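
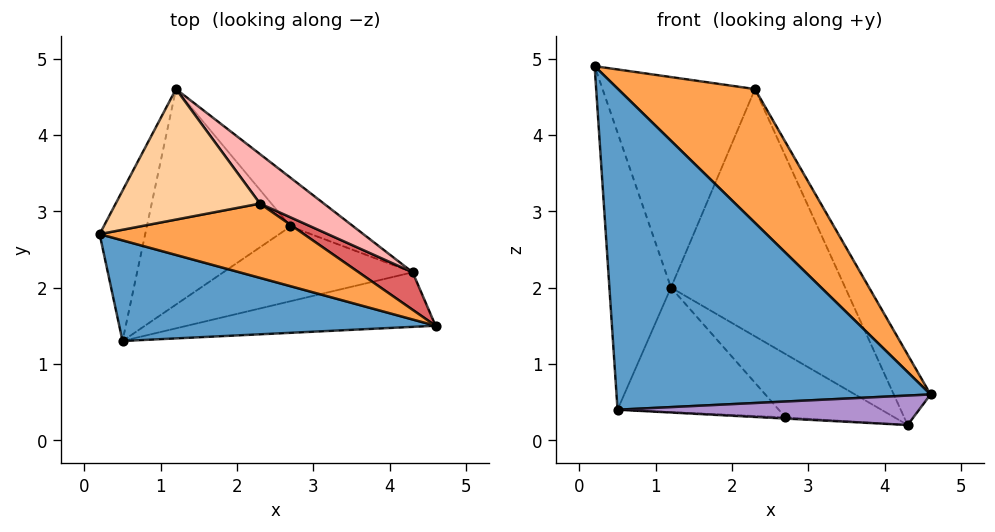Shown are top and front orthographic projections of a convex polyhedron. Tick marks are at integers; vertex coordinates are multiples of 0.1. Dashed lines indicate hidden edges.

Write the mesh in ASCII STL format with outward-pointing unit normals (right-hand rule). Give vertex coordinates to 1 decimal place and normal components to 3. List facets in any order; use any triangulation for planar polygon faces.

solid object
 facet normal 0.032 -0.954 0.299
  outer loop
   vertex 0.5 1.3 0.4
   vertex 4.6 1.5 0.6
   vertex 0.2 2.7 4.9
  endloop
 endfacet
 facet normal -0.950 0.274 -0.148
  outer loop
   vertex 0.5 1.3 0.4
   vertex 0.2 2.7 4.9
   vertex 1.2 4.6 2.0
  endloop
 endfacet
 facet normal 0.230 -0.851 0.472
  outer loop
   vertex 2.3 3.1 4.6
   vertex 0.2 2.7 4.9
   vertex 4.6 1.5 0.6
  endloop
 endfacet
 facet normal -0.086 0.847 0.525
  outer loop
   vertex 2.3 3.1 4.6
   vertex 1.2 4.6 2.0
   vertex 0.2 2.7 4.9
  endloop
 endfacet
 facet normal -0.356 0.468 -0.809
  outer loop
   vertex 2.7 2.8 0.3
   vertex 0.5 1.3 0.4
   vertex 1.2 4.6 2.0
  endloop
 endfacet
 facet normal 0.251 0.767 -0.591
  outer loop
   vertex 4.3 2.2 0.2
   vertex 2.7 2.8 0.3
   vertex 1.2 4.6 2.0
  endloop
 endfacet
 facet normal 0.820 0.505 0.269
  outer loop
   vertex 4.3 2.2 0.2
   vertex 2.3 3.1 4.6
   vertex 4.6 1.5 0.6
  endloop
 endfacet
 facet normal 0.658 0.739 0.148
  outer loop
   vertex 4.3 2.2 0.2
   vertex 1.2 4.6 2.0
   vertex 2.3 3.1 4.6
  endloop
 endfacet
 facet normal 0.066 -0.474 -0.878
  outer loop
   vertex 4.3 2.2 0.2
   vertex 4.6 1.5 0.6
   vertex 0.5 1.3 0.4
  endloop
 endfacet
 facet normal -0.056 0.016 -0.998
  outer loop
   vertex 4.3 2.2 0.2
   vertex 0.5 1.3 0.4
   vertex 2.7 2.8 0.3
  endloop
 endfacet
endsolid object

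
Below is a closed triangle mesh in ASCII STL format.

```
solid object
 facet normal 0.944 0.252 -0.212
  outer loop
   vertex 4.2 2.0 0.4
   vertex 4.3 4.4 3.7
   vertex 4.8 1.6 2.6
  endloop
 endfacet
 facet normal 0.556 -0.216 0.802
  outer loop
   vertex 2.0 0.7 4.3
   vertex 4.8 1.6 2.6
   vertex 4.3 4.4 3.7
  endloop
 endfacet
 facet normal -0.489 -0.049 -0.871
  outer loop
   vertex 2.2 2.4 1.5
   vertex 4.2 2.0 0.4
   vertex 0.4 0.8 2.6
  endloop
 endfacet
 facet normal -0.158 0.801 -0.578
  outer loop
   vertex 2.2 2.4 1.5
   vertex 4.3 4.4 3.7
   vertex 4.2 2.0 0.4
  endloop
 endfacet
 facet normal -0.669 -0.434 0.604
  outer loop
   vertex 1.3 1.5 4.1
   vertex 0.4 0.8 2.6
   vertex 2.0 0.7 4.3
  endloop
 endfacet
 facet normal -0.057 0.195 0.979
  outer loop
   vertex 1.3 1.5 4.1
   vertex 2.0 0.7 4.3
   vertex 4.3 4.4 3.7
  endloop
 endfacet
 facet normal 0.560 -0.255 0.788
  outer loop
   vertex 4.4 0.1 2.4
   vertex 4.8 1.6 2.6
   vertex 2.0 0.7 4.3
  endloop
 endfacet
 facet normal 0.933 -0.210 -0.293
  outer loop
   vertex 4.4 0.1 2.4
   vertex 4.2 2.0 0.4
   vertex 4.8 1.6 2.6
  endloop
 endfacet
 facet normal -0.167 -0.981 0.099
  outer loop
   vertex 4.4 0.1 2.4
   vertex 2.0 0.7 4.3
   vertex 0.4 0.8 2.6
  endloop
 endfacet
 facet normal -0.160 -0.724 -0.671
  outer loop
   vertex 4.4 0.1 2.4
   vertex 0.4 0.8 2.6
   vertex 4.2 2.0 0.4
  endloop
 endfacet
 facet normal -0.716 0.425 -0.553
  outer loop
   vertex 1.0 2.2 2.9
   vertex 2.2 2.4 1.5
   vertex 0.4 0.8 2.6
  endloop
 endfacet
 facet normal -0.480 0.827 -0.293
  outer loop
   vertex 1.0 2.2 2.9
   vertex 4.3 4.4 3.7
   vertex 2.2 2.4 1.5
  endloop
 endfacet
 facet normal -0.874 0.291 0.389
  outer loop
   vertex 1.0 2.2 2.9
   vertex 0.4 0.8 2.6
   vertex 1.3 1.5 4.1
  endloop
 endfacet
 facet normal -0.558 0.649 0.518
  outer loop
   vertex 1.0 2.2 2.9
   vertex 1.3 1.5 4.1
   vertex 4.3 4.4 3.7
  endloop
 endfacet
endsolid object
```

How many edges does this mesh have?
21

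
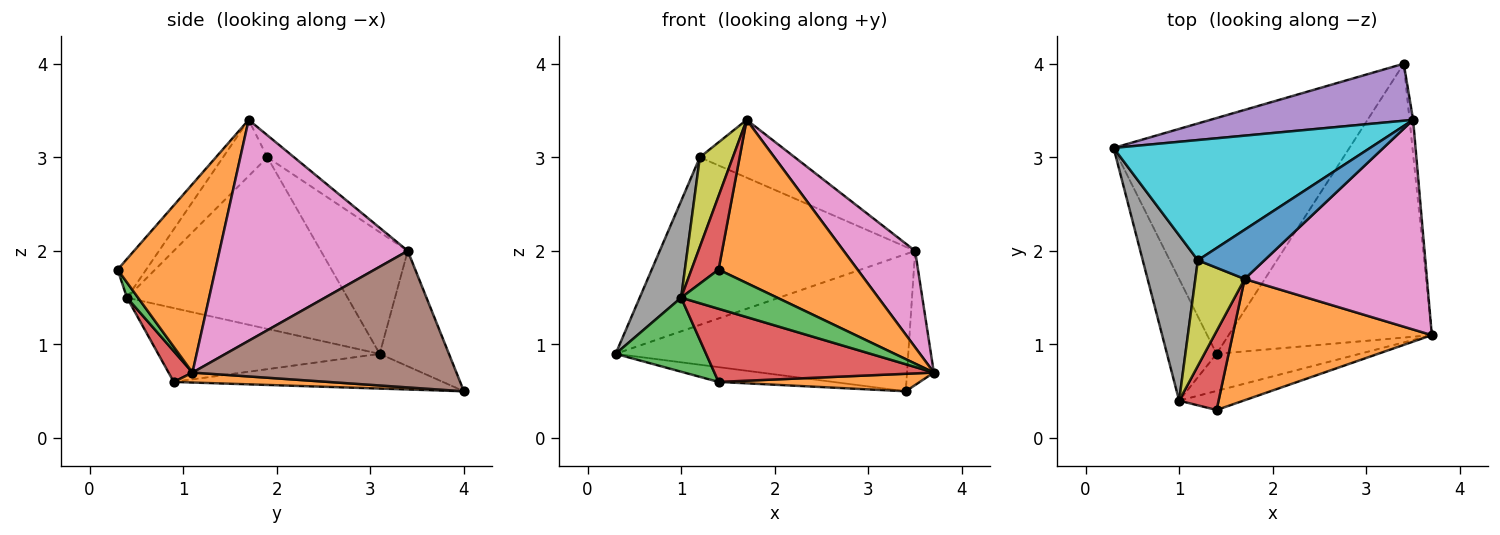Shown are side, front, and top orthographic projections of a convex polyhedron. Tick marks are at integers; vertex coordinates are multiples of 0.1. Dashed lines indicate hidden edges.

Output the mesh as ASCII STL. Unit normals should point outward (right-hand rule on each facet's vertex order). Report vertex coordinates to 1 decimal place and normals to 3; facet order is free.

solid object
 facet normal -0.145 0.062 -0.987
  outer loop
   vertex 1.4 0.9 0.6
   vertex 0.3 3.1 0.9
   vertex 3.4 4.0 0.5
  endloop
 endfacet
 facet normal 0.049 -0.064 -0.997
  outer loop
   vertex 1.4 0.9 0.6
   vertex 3.4 4.0 0.5
   vertex 3.7 1.1 0.7
  endloop
 endfacet
 facet normal -0.786 -0.321 -0.528
  outer loop
   vertex 1.4 0.9 0.6
   vertex 1.0 0.4 1.5
   vertex 0.3 3.1 0.9
  endloop
 endfacet
 facet normal 0.097 -0.888 -0.450
  outer loop
   vertex 1.4 0.9 0.6
   vertex 3.7 1.1 0.7
   vertex 1.0 0.4 1.5
  endloop
 endfacet
 facet normal -0.213 0.902 0.375
  outer loop
   vertex 3.5 3.4 2.0
   vertex 3.4 4.0 0.5
   vertex 0.3 3.1 0.9
  endloop
 endfacet
 facet normal 0.995 0.101 -0.026
  outer loop
   vertex 3.5 3.4 2.0
   vertex 3.7 1.1 0.7
   vertex 3.4 4.0 0.5
  endloop
 endfacet
 facet normal 0.740 -0.281 0.611
  outer loop
   vertex 3.5 3.4 2.0
   vertex 1.7 1.7 3.4
   vertex 3.7 1.1 0.7
  endloop
 endfacet
 facet normal -0.937 -0.176 0.301
  outer loop
   vertex 1.2 1.9 3.0
   vertex 0.3 3.1 0.9
   vertex 1.0 0.4 1.5
  endloop
 endfacet
 facet normal -0.656 -0.488 0.576
  outer loop
   vertex 1.2 1.9 3.0
   vertex 1.0 0.4 1.5
   vertex 1.7 1.7 3.4
  endloop
 endfacet
 facet normal -0.267 0.783 0.562
  outer loop
   vertex 1.2 1.9 3.0
   vertex 3.5 3.4 2.0
   vertex 0.3 3.1 0.9
  endloop
 endfacet
 facet normal -0.210 0.744 0.634
  outer loop
   vertex 1.2 1.9 3.0
   vertex 1.7 1.7 3.4
   vertex 3.5 3.4 2.0
  endloop
 endfacet
 facet normal 0.492 -0.699 0.519
  outer loop
   vertex 1.4 0.3 1.8
   vertex 3.7 1.1 0.7
   vertex 1.7 1.7 3.4
  endloop
 endfacet
 facet normal 0.103 -0.894 -0.435
  outer loop
   vertex 1.4 0.3 1.8
   vertex 1.0 0.4 1.5
   vertex 3.7 1.1 0.7
  endloop
 endfacet
 facet normal -0.584 -0.554 0.594
  outer loop
   vertex 1.4 0.3 1.8
   vertex 1.7 1.7 3.4
   vertex 1.0 0.4 1.5
  endloop
 endfacet
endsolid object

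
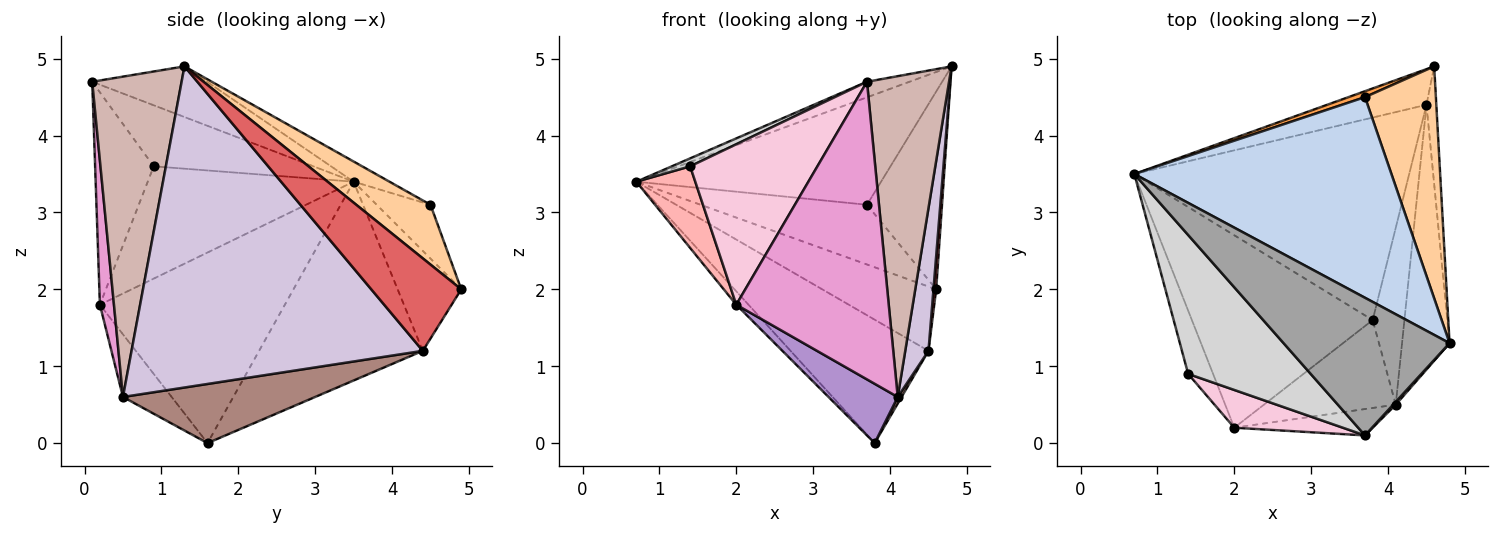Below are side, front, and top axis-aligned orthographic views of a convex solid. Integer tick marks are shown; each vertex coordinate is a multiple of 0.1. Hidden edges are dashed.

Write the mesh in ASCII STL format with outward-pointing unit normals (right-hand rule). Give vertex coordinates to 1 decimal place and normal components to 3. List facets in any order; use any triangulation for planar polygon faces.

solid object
 facet normal -0.725 0.048 -0.687
  outer loop
   vertex 2.0 0.2 1.8
   vertex 0.7 3.5 3.4
   vertex 3.8 1.6 0.0
  endloop
 endfacet
 facet normal -0.069 0.471 0.879
  outer loop
   vertex 3.7 4.5 3.1
   vertex 0.7 3.5 3.4
   vertex 4.8 1.3 4.9
  endloop
 endfacet
 facet normal -0.306 0.947 0.094
  outer loop
   vertex 3.7 4.5 3.1
   vertex 4.6 4.9 2.0
   vertex 0.7 3.5 3.4
  endloop
 endfacet
 facet normal 0.540 0.546 0.640
  outer loop
   vertex 3.7 4.5 3.1
   vertex 4.8 1.3 4.9
   vertex 4.6 4.9 2.0
  endloop
 endfacet
 facet normal -0.439 0.786 -0.436
  outer loop
   vertex 4.5 4.4 1.2
   vertex 0.7 3.5 3.4
   vertex 4.6 4.9 2.0
  endloop
 endfacet
 facet normal -0.525 0.443 -0.727
  outer loop
   vertex 4.5 4.4 1.2
   vertex 3.8 1.6 0.0
   vertex 0.7 3.5 3.4
  endloop
 endfacet
 facet normal 0.994 -0.030 -0.106
  outer loop
   vertex 4.5 4.4 1.2
   vertex 4.6 4.9 2.0
   vertex 4.8 1.3 4.9
  endloop
 endfacet
 facet normal -0.940 -0.269 -0.209
  outer loop
   vertex 1.4 0.9 3.6
   vertex 0.7 3.5 3.4
   vertex 2.0 0.2 1.8
  endloop
 endfacet
 facet normal -0.366 -0.521 -0.771
  outer loop
   vertex 4.1 0.5 0.6
   vertex 2.0 0.2 1.8
   vertex 3.8 1.6 0.0
  endloop
 endfacet
 facet normal 0.986 -0.079 -0.146
  outer loop
   vertex 4.1 0.5 0.6
   vertex 4.5 4.4 1.2
   vertex 4.8 1.3 4.9
  endloop
 endfacet
 facet normal 0.881 -0.018 -0.473
  outer loop
   vertex 4.1 0.5 0.6
   vertex 3.8 1.6 0.0
   vertex 4.5 4.4 1.2
  endloop
 endfacet
 facet normal 0.737 -0.676 0.006
  outer loop
   vertex 3.7 0.1 4.7
   vertex 4.1 0.5 0.6
   vertex 4.8 1.3 4.9
  endloop
 endfacet
 facet normal 0.092 -0.992 -0.088
  outer loop
   vertex 3.7 0.1 4.7
   vertex 2.0 0.2 1.8
   vertex 4.1 0.5 0.6
  endloop
 endfacet
 facet normal -0.409 -0.888 0.209
  outer loop
   vertex 3.7 0.1 4.7
   vertex 1.4 0.9 3.6
   vertex 2.0 0.2 1.8
  endloop
 endfacet
 facet normal -0.290 0.108 0.951
  outer loop
   vertex 3.7 0.1 4.7
   vertex 4.8 1.3 4.9
   vertex 0.7 3.5 3.4
  endloop
 endfacet
 facet normal -0.445 -0.051 0.894
  outer loop
   vertex 3.7 0.1 4.7
   vertex 0.7 3.5 3.4
   vertex 1.4 0.9 3.6
  endloop
 endfacet
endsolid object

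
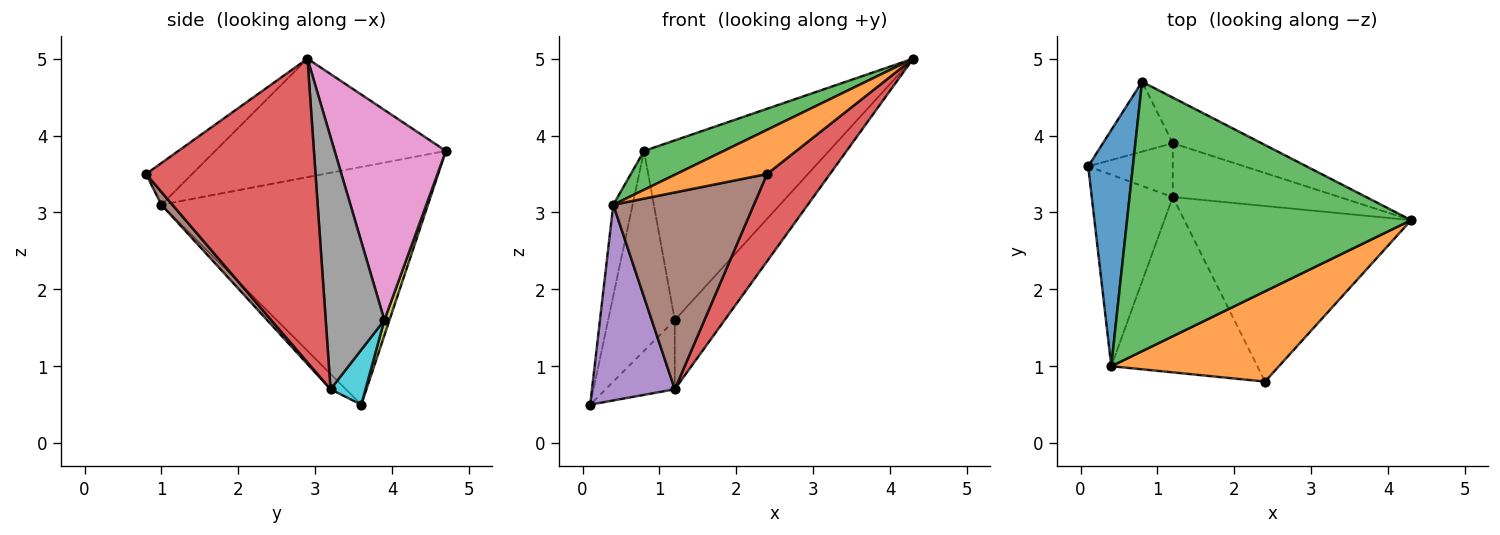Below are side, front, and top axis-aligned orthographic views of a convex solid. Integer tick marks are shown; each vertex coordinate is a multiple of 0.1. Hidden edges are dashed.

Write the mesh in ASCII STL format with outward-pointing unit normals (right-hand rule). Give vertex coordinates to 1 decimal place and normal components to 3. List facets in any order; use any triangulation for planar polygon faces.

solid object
 facet normal -0.980 0.071 0.184
  outer loop
   vertex 0.4 1.0 3.1
   vertex 0.8 4.7 3.8
   vertex 0.1 3.6 0.5
  endloop
 endfacet
 facet normal -0.218 -0.429 0.877
  outer loop
   vertex 0.4 1.0 3.1
   vertex 2.4 0.8 3.5
   vertex 4.3 2.9 5.0
  endloop
 endfacet
 facet normal -0.381 -0.132 0.915
  outer loop
   vertex 0.4 1.0 3.1
   vertex 4.3 2.9 5.0
   vertex 0.8 4.7 3.8
  endloop
 endfacet
 facet normal 0.768 -0.285 -0.574
  outer loop
   vertex 1.2 3.2 0.7
   vertex 4.3 2.9 5.0
   vertex 2.4 0.8 3.5
  endloop
 endfacet
 facet normal -0.132 -0.709 -0.693
  outer loop
   vertex 1.2 3.2 0.7
   vertex 0.4 1.0 3.1
   vertex 0.1 3.6 0.5
  endloop
 endfacet
 facet normal 0.058 -0.745 -0.664
  outer loop
   vertex 1.2 3.2 0.7
   vertex 2.4 0.8 3.5
   vertex 0.4 1.0 3.1
  endloop
 endfacet
 facet normal 0.504 0.837 -0.213
  outer loop
   vertex 1.2 3.9 1.6
   vertex 0.8 4.7 3.8
   vertex 4.3 2.9 5.0
  endloop
 endfacet
 facet normal 0.680 0.579 -0.450
  outer loop
   vertex 1.2 3.9 1.6
   vertex 4.3 2.9 5.0
   vertex 1.2 3.2 0.7
  endloop
 endfacet
 facet normal 0.072 0.941 -0.329
  outer loop
   vertex 1.2 3.9 1.6
   vertex 0.1 3.6 0.5
   vertex 0.8 4.7 3.8
  endloop
 endfacet
 facet normal 0.370 0.733 -0.570
  outer loop
   vertex 1.2 3.9 1.6
   vertex 1.2 3.2 0.7
   vertex 0.1 3.6 0.5
  endloop
 endfacet
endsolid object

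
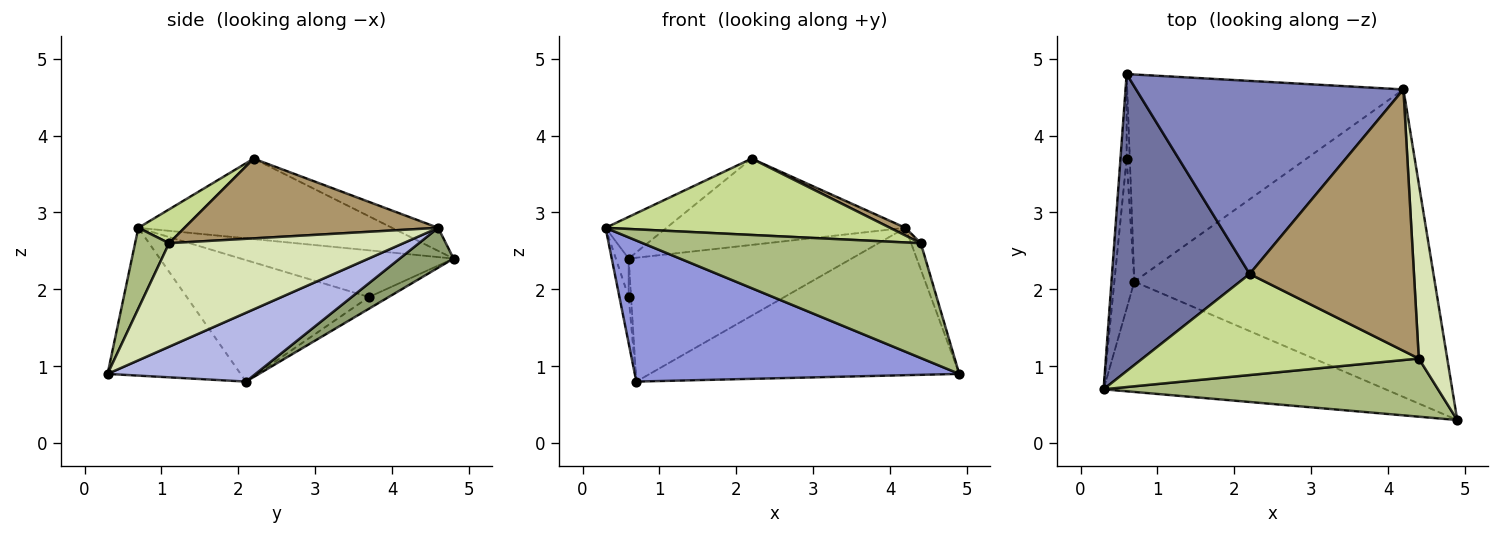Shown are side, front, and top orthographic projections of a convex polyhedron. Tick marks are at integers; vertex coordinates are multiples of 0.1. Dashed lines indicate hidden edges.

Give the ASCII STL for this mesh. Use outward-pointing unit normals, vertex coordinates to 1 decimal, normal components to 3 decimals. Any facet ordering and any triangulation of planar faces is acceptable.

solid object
 facet normal -0.501 0.120 0.857
  outer loop
   vertex 2.2 2.2 3.7
   vertex 0.6 4.8 2.4
   vertex 0.3 0.7 2.8
  endloop
 endfacet
 facet normal -0.079 0.407 0.910
  outer loop
   vertex 4.2 4.6 2.8
   vertex 0.6 4.8 2.4
   vertex 2.2 2.2 3.7
  endloop
 endfacet
 facet normal -0.307 -0.750 -0.586
  outer loop
   vertex 0.7 2.1 0.8
   vertex 4.9 0.3 0.9
   vertex 0.3 0.7 2.8
  endloop
 endfacet
 facet normal 0.202 0.423 -0.883
  outer loop
   vertex 0.7 2.1 0.8
   vertex 4.2 4.6 2.8
   vertex 4.9 0.3 0.9
  endloop
 endfacet
 facet normal 0.123 0.509 -0.852
  outer loop
   vertex 0.7 2.1 0.8
   vertex 0.6 4.8 2.4
   vertex 4.2 4.6 2.8
  endloop
 endfacet
 facet normal 0.108 -0.887 0.449
  outer loop
   vertex 4.4 1.1 2.6
   vertex 0.3 0.7 2.8
   vertex 4.9 0.3 0.9
  endloop
 endfacet
 facet normal 0.097 -0.600 0.794
  outer loop
   vertex 4.4 1.1 2.6
   vertex 2.2 2.2 3.7
   vertex 0.3 0.7 2.8
  endloop
 endfacet
 facet normal 0.964 0.040 0.265
  outer loop
   vertex 4.4 1.1 2.6
   vertex 4.9 0.3 0.9
   vertex 4.2 4.6 2.8
  endloop
 endfacet
 facet normal 0.436 -0.026 0.899
  outer loop
   vertex 4.4 1.1 2.6
   vertex 4.2 4.6 2.8
   vertex 2.2 2.2 3.7
  endloop
 endfacet
 facet normal -0.990 0.060 -0.131
  outer loop
   vertex 0.6 3.7 1.9
   vertex 0.3 0.7 2.8
   vertex 0.6 4.8 2.4
  endloop
 endfacet
 facet normal -0.986 0.050 -0.162
  outer loop
   vertex 0.6 3.7 1.9
   vertex 0.7 2.1 0.8
   vertex 0.3 0.7 2.8
  endloop
 endfacet
 facet normal -0.959 0.117 -0.257
  outer loop
   vertex 0.6 3.7 1.9
   vertex 0.6 4.8 2.4
   vertex 0.7 2.1 0.8
  endloop
 endfacet
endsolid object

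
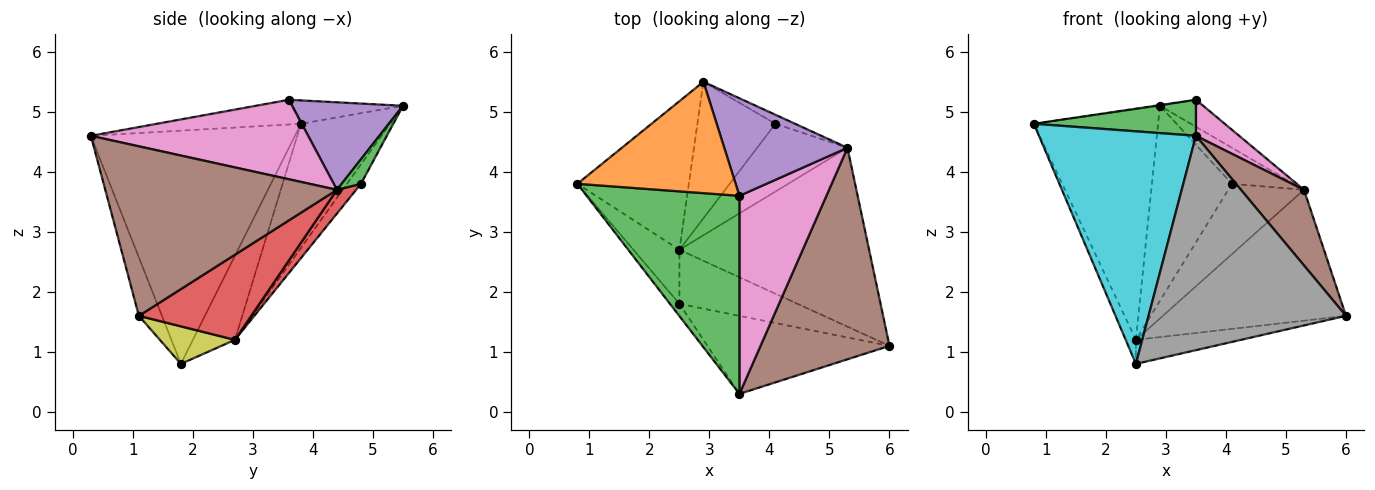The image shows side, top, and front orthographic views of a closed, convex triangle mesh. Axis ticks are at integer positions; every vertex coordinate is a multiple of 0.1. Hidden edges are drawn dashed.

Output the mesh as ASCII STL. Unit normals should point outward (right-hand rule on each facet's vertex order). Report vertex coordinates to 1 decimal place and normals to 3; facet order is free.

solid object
 facet normal -0.516 0.720 -0.464
  outer loop
   vertex 2.5 2.7 1.2
   vertex 0.8 3.8 4.8
   vertex 2.9 5.5 5.1
  endloop
 endfacet
 facet normal -0.146 0.006 0.989
  outer loop
   vertex 3.5 3.6 5.2
   vertex 2.9 5.5 5.1
   vertex 0.8 3.8 4.8
  endloop
 endfacet
 facet normal -0.157 -0.177 0.972
  outer loop
   vertex 3.5 3.6 5.2
   vertex 0.8 3.8 4.8
   vertex 3.5 0.3 4.6
  endloop
 endfacet
 facet normal 0.341 0.555 -0.759
  outer loop
   vertex 5.3 4.4 3.7
   vertex 6.0 1.1 1.6
   vertex 2.5 2.7 1.2
  endloop
 endfacet
 facet normal 0.565 0.220 0.795
  outer loop
   vertex 5.3 4.4 3.7
   vertex 2.9 5.5 5.1
   vertex 3.5 3.6 5.2
  endloop
 endfacet
 facet normal 0.778 -0.212 0.592
  outer loop
   vertex 5.3 4.4 3.7
   vertex 3.5 0.3 4.6
   vertex 6.0 1.1 1.6
  endloop
 endfacet
 facet normal 0.669 -0.133 0.732
  outer loop
   vertex 5.3 4.4 3.7
   vertex 3.5 3.6 5.2
   vertex 3.5 0.3 4.6
  endloop
 endfacet
 facet normal -0.109 -0.934 -0.340
  outer loop
   vertex 2.5 1.8 0.8
   vertex 6.0 1.1 1.6
   vertex 3.5 0.3 4.6
  endloop
 endfacet
 facet normal 0.279 0.390 -0.878
  outer loop
   vertex 2.5 1.8 0.8
   vertex 2.5 2.7 1.2
   vertex 6.0 1.1 1.6
  endloop
 endfacet
 facet normal -0.792 -0.609 -0.032
  outer loop
   vertex 2.5 1.8 0.8
   vertex 3.5 0.3 4.6
   vertex 0.8 3.8 4.8
  endloop
 endfacet
 facet normal -0.858 0.208 -0.469
  outer loop
   vertex 2.5 1.8 0.8
   vertex 0.8 3.8 4.8
   vertex 2.5 2.7 1.2
  endloop
 endfacet
 facet normal -0.142 0.811 -0.568
  outer loop
   vertex 4.1 4.8 3.8
   vertex 2.5 2.7 1.2
   vertex 2.9 5.5 5.1
  endloop
 endfacet
 facet normal 0.290 0.928 -0.232
  outer loop
   vertex 4.1 4.8 3.8
   vertex 2.9 5.5 5.1
   vertex 5.3 4.4 3.7
  endloop
 endfacet
 facet normal 0.179 0.708 -0.683
  outer loop
   vertex 4.1 4.8 3.8
   vertex 5.3 4.4 3.7
   vertex 2.5 2.7 1.2
  endloop
 endfacet
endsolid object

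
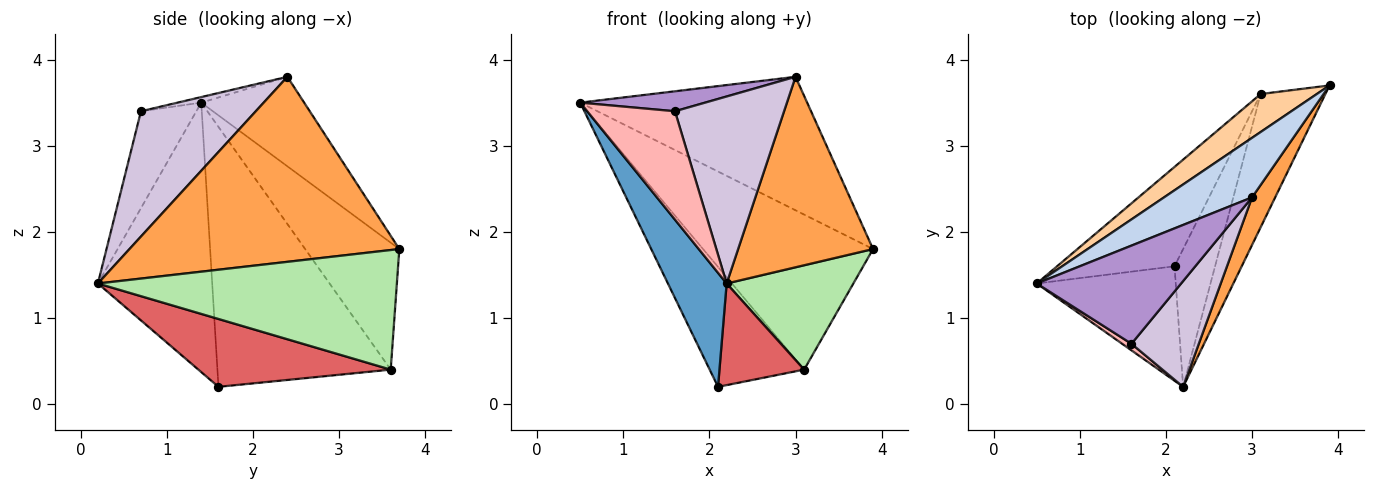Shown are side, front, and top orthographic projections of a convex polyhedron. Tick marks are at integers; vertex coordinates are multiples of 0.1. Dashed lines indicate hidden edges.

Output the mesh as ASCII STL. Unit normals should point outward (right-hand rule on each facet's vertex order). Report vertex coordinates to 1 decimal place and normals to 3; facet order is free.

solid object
 facet normal -0.808 -0.415 -0.417
  outer loop
   vertex 2.1 1.6 0.2
   vertex 2.2 0.2 1.4
   vertex 0.5 1.4 3.5
  endloop
 endfacet
 facet normal -0.383 0.844 0.376
  outer loop
   vertex 3.0 2.4 3.8
   vertex 3.9 3.7 1.8
   vertex 0.5 1.4 3.5
  endloop
 endfacet
 facet normal 0.889 -0.444 0.111
  outer loop
   vertex 3.0 2.4 3.8
   vertex 2.2 0.2 1.4
   vertex 3.9 3.7 1.8
  endloop
 endfacet
 facet normal -0.474 0.855 0.210
  outer loop
   vertex 3.1 3.6 0.4
   vertex 0.5 1.4 3.5
   vertex 3.9 3.7 1.8
  endloop
 endfacet
 facet normal -0.816 0.445 -0.369
  outer loop
   vertex 3.1 3.6 0.4
   vertex 2.1 1.6 0.2
   vertex 0.5 1.4 3.5
  endloop
 endfacet
 facet normal 0.824 -0.349 -0.446
  outer loop
   vertex 3.1 3.6 0.4
   vertex 3.9 3.7 1.8
   vertex 2.2 0.2 1.4
  endloop
 endfacet
 facet normal 0.803 -0.354 -0.479
  outer loop
   vertex 3.1 3.6 0.4
   vertex 2.2 0.2 1.4
   vertex 2.1 1.6 0.2
  endloop
 endfacet
 facet normal -0.533 -0.845 0.051
  outer loop
   vertex 1.6 0.7 3.4
   vertex 0.5 1.4 3.5
   vertex 2.2 0.2 1.4
  endloop
 endfacet
 facet normal -0.038 -0.199 0.979
  outer loop
   vertex 1.6 0.7 3.4
   vertex 3.0 2.4 3.8
   vertex 0.5 1.4 3.5
  endloop
 endfacet
 facet normal 0.676 -0.642 0.363
  outer loop
   vertex 1.6 0.7 3.4
   vertex 2.2 0.2 1.4
   vertex 3.0 2.4 3.8
  endloop
 endfacet
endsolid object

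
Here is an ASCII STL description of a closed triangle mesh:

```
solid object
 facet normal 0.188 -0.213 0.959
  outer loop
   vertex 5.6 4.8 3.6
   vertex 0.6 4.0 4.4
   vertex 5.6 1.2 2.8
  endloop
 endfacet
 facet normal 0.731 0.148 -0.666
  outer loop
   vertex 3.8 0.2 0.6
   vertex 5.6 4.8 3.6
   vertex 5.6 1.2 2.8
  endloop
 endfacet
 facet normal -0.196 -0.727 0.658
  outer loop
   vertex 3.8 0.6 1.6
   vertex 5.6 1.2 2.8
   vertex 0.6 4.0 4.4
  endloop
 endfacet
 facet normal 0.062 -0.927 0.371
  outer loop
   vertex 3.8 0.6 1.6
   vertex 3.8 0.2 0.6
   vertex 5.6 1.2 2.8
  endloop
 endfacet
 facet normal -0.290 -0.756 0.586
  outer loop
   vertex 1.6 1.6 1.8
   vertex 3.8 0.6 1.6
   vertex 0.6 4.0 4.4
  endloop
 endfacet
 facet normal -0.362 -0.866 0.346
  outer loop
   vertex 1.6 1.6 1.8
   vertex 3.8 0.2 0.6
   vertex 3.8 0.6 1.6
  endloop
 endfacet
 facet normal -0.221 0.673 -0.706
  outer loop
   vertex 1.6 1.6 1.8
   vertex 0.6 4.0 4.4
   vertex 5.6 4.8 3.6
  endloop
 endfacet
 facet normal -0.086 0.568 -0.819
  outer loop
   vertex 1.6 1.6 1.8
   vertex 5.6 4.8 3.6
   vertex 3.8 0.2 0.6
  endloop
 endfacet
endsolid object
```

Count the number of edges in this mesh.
12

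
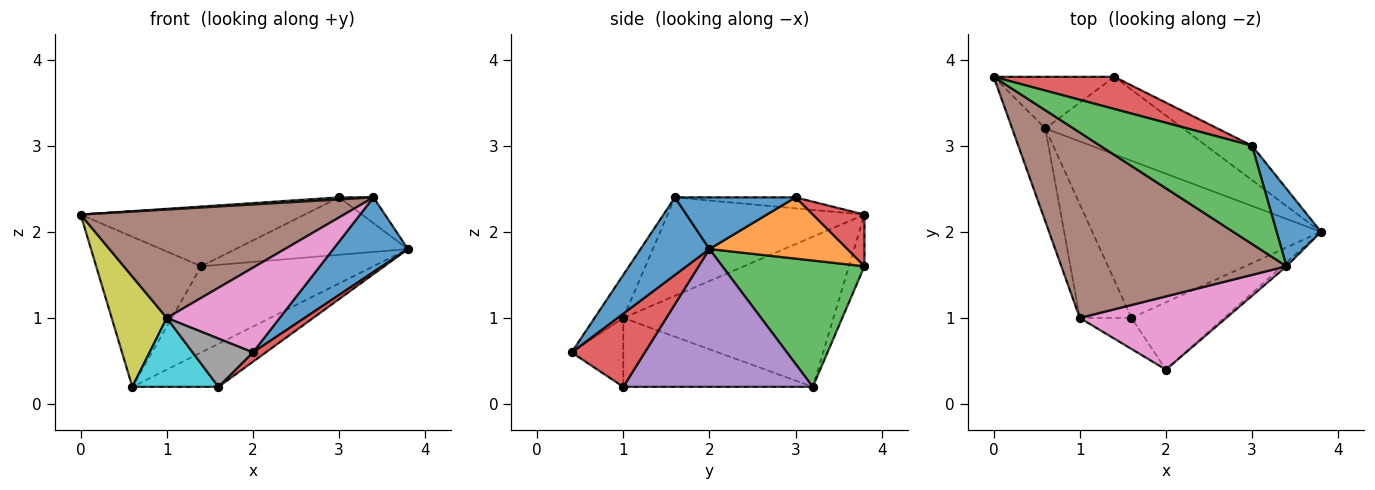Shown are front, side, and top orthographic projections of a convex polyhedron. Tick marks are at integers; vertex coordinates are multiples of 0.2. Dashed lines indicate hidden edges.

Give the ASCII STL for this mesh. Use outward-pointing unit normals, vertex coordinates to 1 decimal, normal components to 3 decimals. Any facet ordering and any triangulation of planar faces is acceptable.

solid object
 facet normal 0.678 -0.734 -0.038
  outer loop
   vertex 3.4 1.6 2.4
   vertex 2.0 0.4 0.6
   vertex 3.8 2.0 1.8
  endloop
 endfacet
 facet normal -0.138 0.936 -0.322
  outer loop
   vertex 1.4 3.8 1.6
   vertex 0.6 3.2 0.2
   vertex 0.0 3.8 2.2
  endloop
 endfacet
 facet normal 0.523 0.634 -0.570
  outer loop
   vertex 1.4 3.8 1.6
   vertex 3.8 2.0 1.8
   vertex 0.6 3.2 0.2
  endloop
 endfacet
 facet normal 0.617 -0.109 -0.780
  outer loop
   vertex 1.6 1.0 0.2
   vertex 3.8 2.0 1.8
   vertex 2.0 0.4 0.6
  endloop
 endfacet
 facet normal 0.503 0.228 -0.834
  outer loop
   vertex 1.6 1.0 0.2
   vertex 0.6 3.2 0.2
   vertex 3.8 2.0 1.8
  endloop
 endfacet
 facet normal -0.353 -0.472 0.808
  outer loop
   vertex 1.0 1.0 1.0
   vertex 3.4 1.6 2.4
   vertex 0.0 3.8 2.2
  endloop
 endfacet
 facet normal -0.189 -0.743 0.642
  outer loop
   vertex 1.0 1.0 1.0
   vertex 2.0 0.4 0.6
   vertex 3.4 1.6 2.4
  endloop
 endfacet
 facet normal -0.585 -0.682 -0.439
  outer loop
   vertex 1.0 1.0 1.0
   vertex 1.6 1.0 0.2
   vertex 2.0 0.4 0.6
  endloop
 endfacet
 facet normal -0.946 -0.248 -0.209
  outer loop
   vertex 1.0 1.0 1.0
   vertex 0.0 3.8 2.2
   vertex 0.6 3.2 0.2
  endloop
 endfacet
 facet normal -0.752 -0.342 -0.564
  outer loop
   vertex 1.0 1.0 1.0
   vertex 0.6 3.2 0.2
   vertex 1.6 1.0 0.2
  endloop
 endfacet
 facet normal 0.742 0.212 0.636
  outer loop
   vertex 3.0 3.0 2.4
   vertex 3.4 1.6 2.4
   vertex 3.8 2.0 1.8
  endloop
 endfacet
 facet normal 0.566 0.707 -0.424
  outer loop
   vertex 3.0 3.0 2.4
   vertex 3.8 2.0 1.8
   vertex 1.4 3.8 1.6
  endloop
 endfacet
 facet normal -0.072 -0.021 0.997
  outer loop
   vertex 3.0 3.0 2.4
   vertex 0.0 3.8 2.2
   vertex 3.4 1.6 2.4
  endloop
 endfacet
 facet normal 0.199 0.863 0.465
  outer loop
   vertex 3.0 3.0 2.4
   vertex 1.4 3.8 1.6
   vertex 0.0 3.8 2.2
  endloop
 endfacet
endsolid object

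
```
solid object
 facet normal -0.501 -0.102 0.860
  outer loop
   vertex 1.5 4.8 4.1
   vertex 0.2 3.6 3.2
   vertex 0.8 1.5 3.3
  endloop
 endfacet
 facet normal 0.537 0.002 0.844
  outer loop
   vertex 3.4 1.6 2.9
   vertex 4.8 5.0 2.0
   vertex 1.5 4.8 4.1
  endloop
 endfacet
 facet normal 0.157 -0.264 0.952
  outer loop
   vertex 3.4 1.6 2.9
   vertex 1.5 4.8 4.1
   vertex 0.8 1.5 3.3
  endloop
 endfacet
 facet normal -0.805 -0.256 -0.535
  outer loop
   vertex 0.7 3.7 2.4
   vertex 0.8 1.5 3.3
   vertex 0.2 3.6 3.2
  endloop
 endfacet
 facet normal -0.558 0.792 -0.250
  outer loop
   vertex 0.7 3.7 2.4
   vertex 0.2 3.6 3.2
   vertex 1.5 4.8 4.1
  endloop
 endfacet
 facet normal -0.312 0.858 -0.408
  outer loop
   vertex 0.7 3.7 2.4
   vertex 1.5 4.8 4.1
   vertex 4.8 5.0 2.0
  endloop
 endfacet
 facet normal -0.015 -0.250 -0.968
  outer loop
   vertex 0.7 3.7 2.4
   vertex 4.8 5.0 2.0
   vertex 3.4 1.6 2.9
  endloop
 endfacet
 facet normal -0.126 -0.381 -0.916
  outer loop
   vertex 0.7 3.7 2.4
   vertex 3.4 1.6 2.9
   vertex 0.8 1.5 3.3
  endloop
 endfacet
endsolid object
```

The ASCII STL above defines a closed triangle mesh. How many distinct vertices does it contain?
6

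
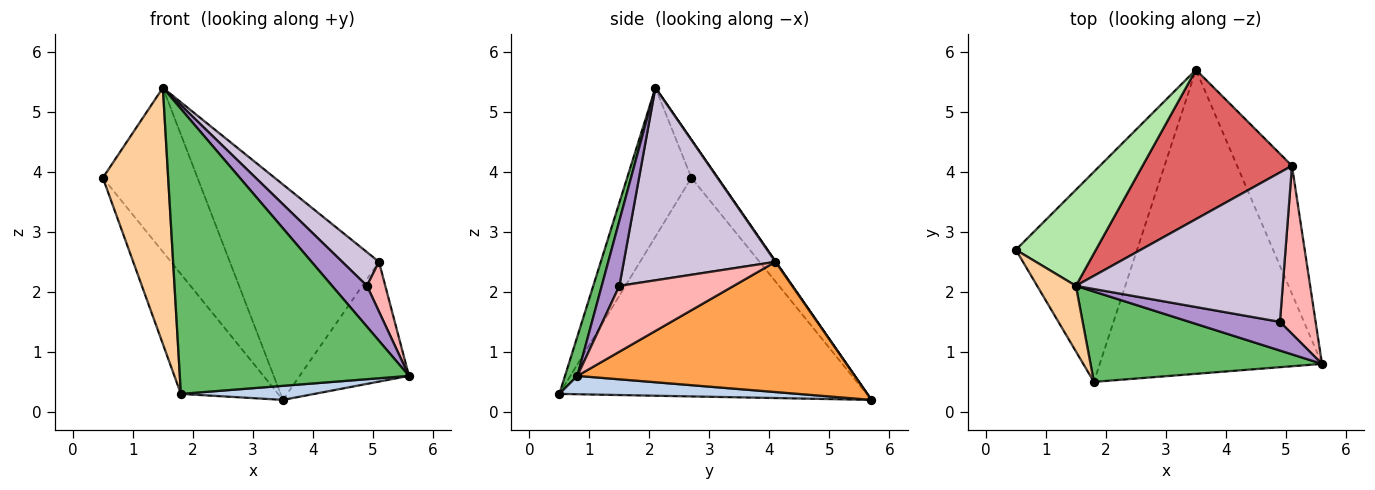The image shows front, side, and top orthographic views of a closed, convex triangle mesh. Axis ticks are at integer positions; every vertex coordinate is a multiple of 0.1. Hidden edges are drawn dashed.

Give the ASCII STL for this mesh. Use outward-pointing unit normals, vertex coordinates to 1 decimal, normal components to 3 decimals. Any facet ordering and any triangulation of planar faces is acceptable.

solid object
 facet normal -0.843 0.267 -0.467
  outer loop
   vertex 1.8 0.5 0.3
   vertex 0.5 2.7 3.9
   vertex 3.5 5.7 0.2
  endloop
 endfacet
 facet normal 0.082 -0.046 -0.996
  outer loop
   vertex 1.8 0.5 0.3
   vertex 3.5 5.7 0.2
   vertex 5.6 0.8 0.6
  endloop
 endfacet
 facet normal 0.866 0.341 -0.365
  outer loop
   vertex 5.1 4.1 2.5
   vertex 5.6 0.8 0.6
   vertex 3.5 5.7 0.2
  endloop
 endfacet
 facet normal -0.690 -0.701 0.179
  outer loop
   vertex 1.5 2.1 5.4
   vertex 0.5 2.7 3.9
   vertex 1.8 0.5 0.3
  endloop
 endfacet
 facet normal 0.051 -0.952 0.302
  outer loop
   vertex 1.5 2.1 5.4
   vertex 1.8 0.5 0.3
   vertex 5.6 0.8 0.6
  endloop
 endfacet
 facet normal -0.233 0.839 0.491
  outer loop
   vertex 1.5 2.1 5.4
   vertex 3.5 5.7 0.2
   vertex 0.5 2.7 3.9
  endloop
 endfacet
 facet normal 0.003 0.822 0.570
  outer loop
   vertex 1.5 2.1 5.4
   vertex 5.1 4.1 2.5
   vertex 3.5 5.7 0.2
  endloop
 endfacet
 facet normal 0.871 -0.140 0.471
  outer loop
   vertex 4.9 1.5 2.1
   vertex 5.6 0.8 0.6
   vertex 5.1 4.1 2.5
  endloop
 endfacet
 facet normal 0.382 -0.756 0.531
  outer loop
   vertex 4.9 1.5 2.1
   vertex 1.5 2.1 5.4
   vertex 5.6 0.8 0.6
  endloop
 endfacet
 facet normal 0.672 -0.163 0.722
  outer loop
   vertex 4.9 1.5 2.1
   vertex 5.1 4.1 2.5
   vertex 1.5 2.1 5.4
  endloop
 endfacet
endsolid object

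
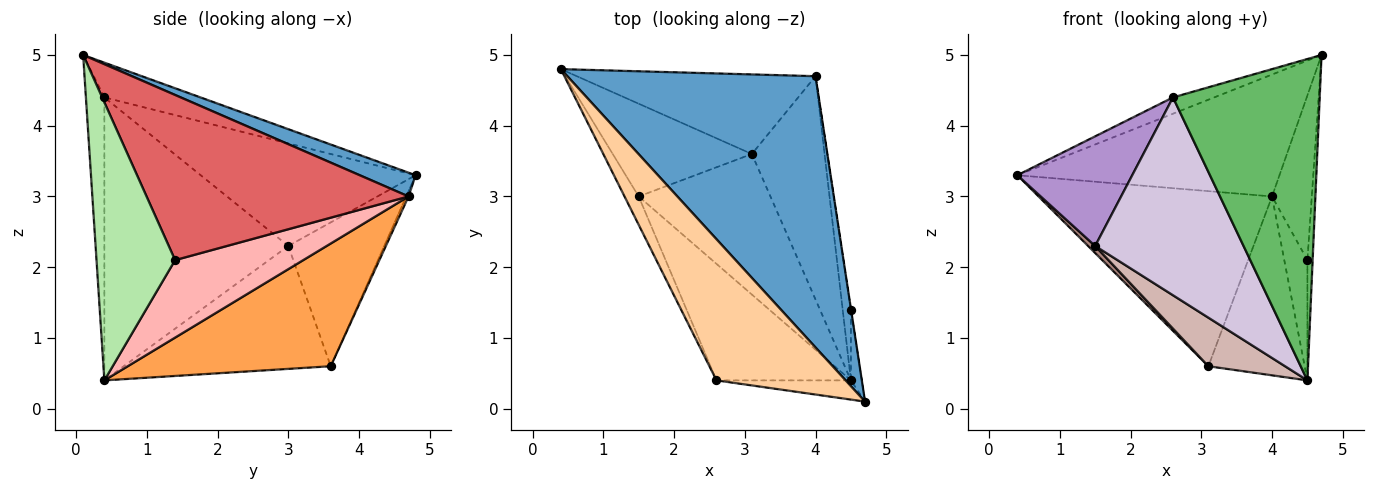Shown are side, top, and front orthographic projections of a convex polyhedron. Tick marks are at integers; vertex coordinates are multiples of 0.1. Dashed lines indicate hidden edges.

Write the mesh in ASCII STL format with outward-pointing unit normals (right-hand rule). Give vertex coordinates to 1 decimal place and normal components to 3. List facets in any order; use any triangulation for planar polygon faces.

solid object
 facet normal 0.087 0.408 0.909
  outer loop
   vertex 4.0 4.7 3.0
   vertex 0.4 4.8 3.3
   vertex 4.7 0.1 5.0
  endloop
 endfacet
 facet normal -0.009 0.910 -0.414
  outer loop
   vertex 4.0 4.7 3.0
   vertex 3.1 3.6 0.6
   vertex 0.4 4.8 3.3
  endloop
 endfacet
 facet normal 0.797 0.378 -0.472
  outer loop
   vertex 4.0 4.7 3.0
   vertex 4.5 0.4 0.4
   vertex 3.1 3.6 0.6
  endloop
 endfacet
 facet normal -0.258 0.111 0.960
  outer loop
   vertex 2.6 0.4 4.4
   vertex 4.7 0.1 5.0
   vertex 0.4 4.8 3.3
  endloop
 endfacet
 facet normal -0.125 -0.990 -0.059
  outer loop
   vertex 2.6 0.4 4.4
   vertex 4.5 0.4 0.4
   vertex 4.7 0.1 5.0
  endloop
 endfacet
 facet normal 0.997 0.066 -0.039
  outer loop
   vertex 4.5 1.4 2.1
   vertex 4.7 0.1 5.0
   vertex 4.5 0.4 0.4
  endloop
 endfacet
 facet normal 0.989 0.150 -0.001
  outer loop
   vertex 4.5 1.4 2.1
   vertex 4.0 4.7 3.0
   vertex 4.7 0.1 5.0
  endloop
 endfacet
 facet normal 0.979 0.177 -0.104
  outer loop
   vertex 4.5 1.4 2.1
   vertex 4.5 0.4 0.4
   vertex 4.0 4.7 3.0
  endloop
 endfacet
 facet normal -0.875 -0.468 -0.121
  outer loop
   vertex 1.5 3.0 2.3
   vertex 2.6 0.4 4.4
   vertex 0.4 4.8 3.3
  endloop
 endfacet
 facet normal -0.730 -0.589 -0.347
  outer loop
   vertex 1.5 3.0 2.3
   vertex 4.5 0.4 0.4
   vertex 2.6 0.4 4.4
  endloop
 endfacet
 facet normal -0.718 -0.053 -0.694
  outer loop
   vertex 1.5 3.0 2.3
   vertex 0.4 4.8 3.3
   vertex 3.1 3.6 0.6
  endloop
 endfacet
 facet normal -0.661 -0.245 -0.709
  outer loop
   vertex 1.5 3.0 2.3
   vertex 3.1 3.6 0.6
   vertex 4.5 0.4 0.4
  endloop
 endfacet
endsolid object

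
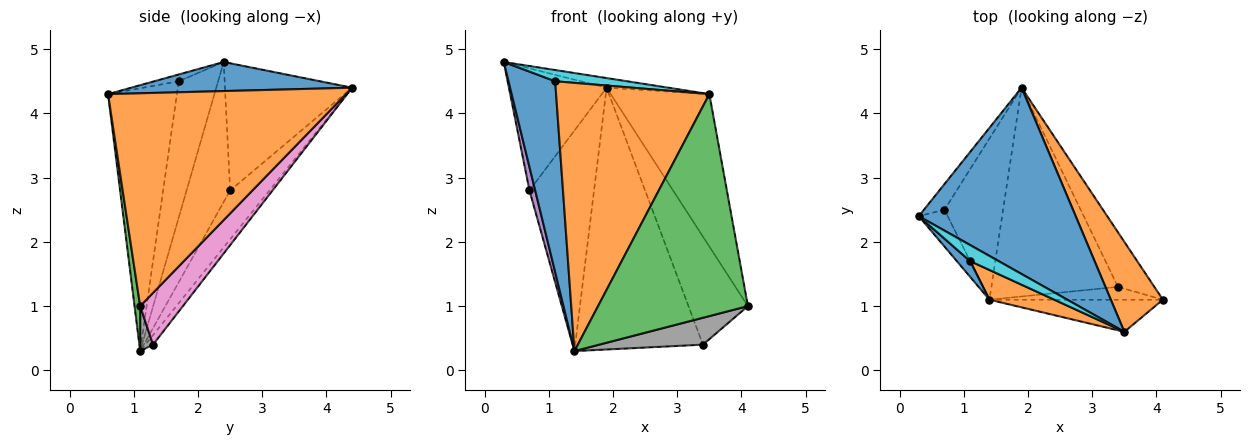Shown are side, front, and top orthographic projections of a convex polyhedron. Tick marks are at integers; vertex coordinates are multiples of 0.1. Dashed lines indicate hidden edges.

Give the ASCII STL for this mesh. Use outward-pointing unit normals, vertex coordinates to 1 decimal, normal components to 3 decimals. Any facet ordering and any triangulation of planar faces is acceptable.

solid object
 facet normal 0.182 0.051 0.982
  outer loop
   vertex 3.5 0.6 4.3
   vertex 1.9 4.4 4.4
   vertex 0.3 2.4 4.8
  endloop
 endfacet
 facet normal 0.901 0.374 0.220
  outer loop
   vertex 3.5 0.6 4.3
   vertex 4.1 1.1 1.0
   vertex 1.9 4.4 4.4
  endloop
 endfacet
 facet normal 0.037 -0.989 -0.143
  outer loop
   vertex 1.4 1.1 0.3
   vertex 4.1 1.1 1.0
   vertex 3.5 0.6 4.3
  endloop
 endfacet
 facet normal -0.787 0.604 -0.127
  outer loop
   vertex 0.7 2.5 2.8
   vertex 0.3 2.4 4.8
   vertex 1.9 4.4 4.4
  endloop
 endfacet
 facet normal -0.971 -0.127 -0.201
  outer loop
   vertex 0.7 2.5 2.8
   vertex 1.4 1.1 0.3
   vertex 0.3 2.4 4.8
  endloop
 endfacet
 facet normal -0.441 0.725 -0.529
  outer loop
   vertex 0.7 2.5 2.8
   vertex 1.9 4.4 4.4
   vertex 1.4 1.1 0.3
  endloop
 endfacet
 facet normal 0.540 0.751 -0.380
  outer loop
   vertex 3.4 1.3 0.4
   vertex 1.9 4.4 4.4
   vertex 4.1 1.1 1.0
  endloop
 endfacet
 facet normal 0.111 -0.897 -0.429
  outer loop
   vertex 3.4 1.3 0.4
   vertex 4.1 1.1 1.0
   vertex 1.4 1.1 0.3
  endloop
 endfacet
 facet normal -0.047 0.781 -0.623
  outer loop
   vertex 3.4 1.3 0.4
   vertex 1.4 1.1 0.3
   vertex 1.9 4.4 4.4
  endloop
 endfacet
 facet normal -0.191 -0.563 0.804
  outer loop
   vertex 1.1 1.7 4.5
   vertex 3.5 0.6 4.3
   vertex 0.3 2.4 4.8
  endloop
 endfacet
 facet normal -0.644 -0.763 0.063
  outer loop
   vertex 1.1 1.7 4.5
   vertex 0.3 2.4 4.8
   vertex 1.4 1.1 0.3
  endloop
 endfacet
 facet normal -0.408 -0.908 0.101
  outer loop
   vertex 1.1 1.7 4.5
   vertex 1.4 1.1 0.3
   vertex 3.5 0.6 4.3
  endloop
 endfacet
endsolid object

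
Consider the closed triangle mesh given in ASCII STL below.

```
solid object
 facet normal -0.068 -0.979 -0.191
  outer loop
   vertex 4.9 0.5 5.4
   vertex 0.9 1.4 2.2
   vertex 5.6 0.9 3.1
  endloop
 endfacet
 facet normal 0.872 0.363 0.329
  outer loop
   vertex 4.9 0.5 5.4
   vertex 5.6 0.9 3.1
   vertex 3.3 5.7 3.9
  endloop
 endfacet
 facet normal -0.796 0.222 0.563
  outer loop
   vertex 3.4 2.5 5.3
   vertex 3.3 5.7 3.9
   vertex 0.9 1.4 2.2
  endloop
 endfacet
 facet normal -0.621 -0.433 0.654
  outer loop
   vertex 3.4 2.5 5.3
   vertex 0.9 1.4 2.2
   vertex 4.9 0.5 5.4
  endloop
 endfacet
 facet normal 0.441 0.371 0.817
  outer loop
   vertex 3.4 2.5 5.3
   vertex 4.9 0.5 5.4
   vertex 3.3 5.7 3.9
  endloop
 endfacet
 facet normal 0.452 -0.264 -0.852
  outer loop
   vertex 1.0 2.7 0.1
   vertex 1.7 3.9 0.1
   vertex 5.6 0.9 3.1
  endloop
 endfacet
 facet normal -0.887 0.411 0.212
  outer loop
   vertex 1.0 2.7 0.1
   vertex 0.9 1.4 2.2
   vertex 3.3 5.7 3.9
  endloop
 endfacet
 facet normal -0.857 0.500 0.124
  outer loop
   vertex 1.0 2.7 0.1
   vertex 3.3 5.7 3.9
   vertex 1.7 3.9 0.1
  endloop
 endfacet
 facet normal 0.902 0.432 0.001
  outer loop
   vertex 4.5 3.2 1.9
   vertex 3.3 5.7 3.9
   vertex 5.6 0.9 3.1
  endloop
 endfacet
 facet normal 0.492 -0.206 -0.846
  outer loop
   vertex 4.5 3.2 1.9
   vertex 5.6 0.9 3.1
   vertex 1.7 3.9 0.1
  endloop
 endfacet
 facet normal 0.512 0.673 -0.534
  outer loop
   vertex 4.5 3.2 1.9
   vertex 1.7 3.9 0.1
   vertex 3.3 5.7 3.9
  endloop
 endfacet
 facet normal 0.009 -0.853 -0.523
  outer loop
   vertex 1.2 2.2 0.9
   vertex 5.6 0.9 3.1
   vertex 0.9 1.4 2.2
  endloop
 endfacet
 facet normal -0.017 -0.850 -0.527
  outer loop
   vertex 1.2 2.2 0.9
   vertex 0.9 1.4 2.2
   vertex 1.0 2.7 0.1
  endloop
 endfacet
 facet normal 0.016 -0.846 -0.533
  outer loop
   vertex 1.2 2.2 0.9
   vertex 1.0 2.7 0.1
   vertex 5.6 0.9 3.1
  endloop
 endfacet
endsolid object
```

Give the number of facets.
14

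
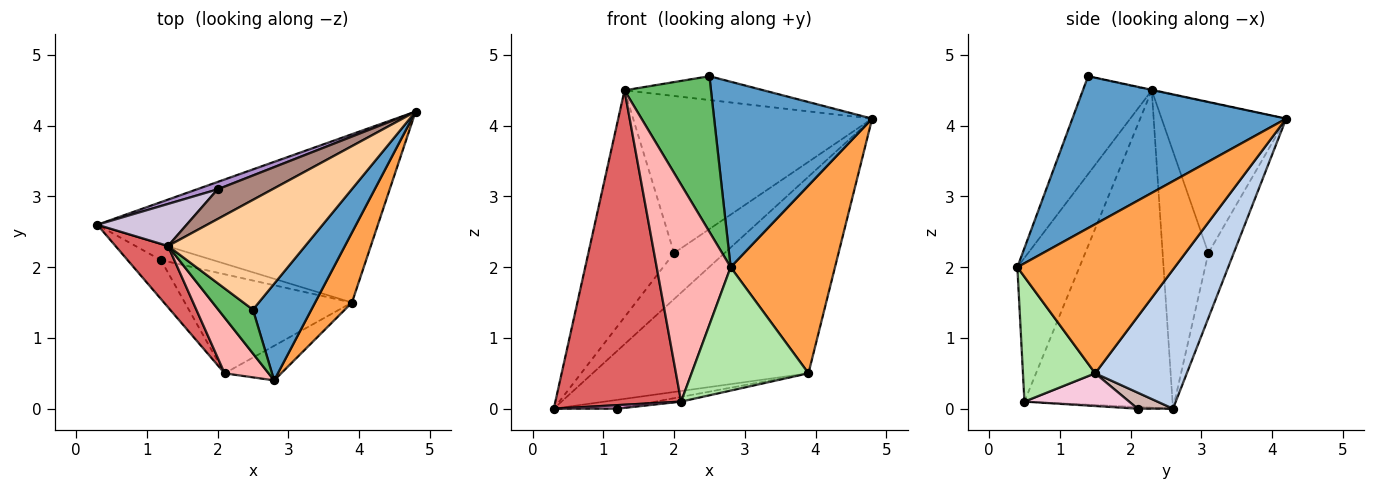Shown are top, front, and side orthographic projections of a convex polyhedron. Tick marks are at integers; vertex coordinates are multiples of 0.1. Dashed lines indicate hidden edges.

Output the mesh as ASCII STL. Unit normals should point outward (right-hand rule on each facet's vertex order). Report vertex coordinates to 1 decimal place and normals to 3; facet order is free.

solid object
 facet normal 0.768 -0.568 0.296
  outer loop
   vertex 2.5 1.4 4.7
   vertex 2.8 0.4 2.0
   vertex 4.8 4.2 4.1
  endloop
 endfacet
 facet normal 0.307 0.723 -0.619
  outer loop
   vertex 3.9 1.5 0.5
   vertex 0.3 2.6 0.0
   vertex 4.8 4.2 4.1
  endloop
 endfacet
 facet normal 0.816 -0.541 0.202
  outer loop
   vertex 3.9 1.5 0.5
   vertex 4.8 4.2 4.1
   vertex 2.8 0.4 2.0
  endloop
 endfacet
 facet normal -0.004 0.212 0.977
  outer loop
   vertex 1.3 2.3 4.5
   vertex 2.5 1.4 4.7
   vertex 4.8 4.2 4.1
  endloop
 endfacet
 facet normal -0.609 -0.764 0.215
  outer loop
   vertex 1.3 2.3 4.5
   vertex 2.8 0.4 2.0
   vertex 2.5 1.4 4.7
  endloop
 endfacet
 facet normal 0.511 -0.828 -0.232
  outer loop
   vertex 2.1 0.5 0.1
   vertex 3.9 1.5 0.5
   vertex 2.8 0.4 2.0
  endloop
 endfacet
 facet normal -0.756 -0.642 0.125
  outer loop
   vertex 2.1 0.5 0.1
   vertex 1.3 2.3 4.5
   vertex 0.3 2.6 0.0
  endloop
 endfacet
 facet normal -0.631 -0.752 0.193
  outer loop
   vertex 2.1 0.5 0.1
   vertex 2.8 0.4 2.0
   vertex 1.3 2.3 4.5
  endloop
 endfacet
 facet normal -0.444 0.885 0.142
  outer loop
   vertex 2.0 3.1 2.2
   vertex 4.8 4.2 4.1
   vertex 0.3 2.6 0.0
  endloop
 endfacet
 facet normal -0.465 0.871 0.161
  outer loop
   vertex 2.0 3.1 2.2
   vertex 0.3 2.6 0.0
   vertex 1.3 2.3 4.5
  endloop
 endfacet
 facet normal -0.456 0.875 0.165
  outer loop
   vertex 2.0 3.1 2.2
   vertex 1.3 2.3 4.5
   vertex 4.8 4.2 4.1
  endloop
 endfacet
 facet normal 0.260 0.469 -0.844
  outer loop
   vertex 1.2 2.1 0.0
   vertex 0.3 2.6 0.0
   vertex 3.9 1.5 0.5
  endloop
 endfacet
 facet normal -0.050 -0.090 -0.995
  outer loop
   vertex 1.2 2.1 0.0
   vertex 2.1 0.5 0.1
   vertex 0.3 2.6 0.0
  endloop
 endfacet
 facet normal 0.192 0.047 -0.980
  outer loop
   vertex 1.2 2.1 0.0
   vertex 3.9 1.5 0.5
   vertex 2.1 0.5 0.1
  endloop
 endfacet
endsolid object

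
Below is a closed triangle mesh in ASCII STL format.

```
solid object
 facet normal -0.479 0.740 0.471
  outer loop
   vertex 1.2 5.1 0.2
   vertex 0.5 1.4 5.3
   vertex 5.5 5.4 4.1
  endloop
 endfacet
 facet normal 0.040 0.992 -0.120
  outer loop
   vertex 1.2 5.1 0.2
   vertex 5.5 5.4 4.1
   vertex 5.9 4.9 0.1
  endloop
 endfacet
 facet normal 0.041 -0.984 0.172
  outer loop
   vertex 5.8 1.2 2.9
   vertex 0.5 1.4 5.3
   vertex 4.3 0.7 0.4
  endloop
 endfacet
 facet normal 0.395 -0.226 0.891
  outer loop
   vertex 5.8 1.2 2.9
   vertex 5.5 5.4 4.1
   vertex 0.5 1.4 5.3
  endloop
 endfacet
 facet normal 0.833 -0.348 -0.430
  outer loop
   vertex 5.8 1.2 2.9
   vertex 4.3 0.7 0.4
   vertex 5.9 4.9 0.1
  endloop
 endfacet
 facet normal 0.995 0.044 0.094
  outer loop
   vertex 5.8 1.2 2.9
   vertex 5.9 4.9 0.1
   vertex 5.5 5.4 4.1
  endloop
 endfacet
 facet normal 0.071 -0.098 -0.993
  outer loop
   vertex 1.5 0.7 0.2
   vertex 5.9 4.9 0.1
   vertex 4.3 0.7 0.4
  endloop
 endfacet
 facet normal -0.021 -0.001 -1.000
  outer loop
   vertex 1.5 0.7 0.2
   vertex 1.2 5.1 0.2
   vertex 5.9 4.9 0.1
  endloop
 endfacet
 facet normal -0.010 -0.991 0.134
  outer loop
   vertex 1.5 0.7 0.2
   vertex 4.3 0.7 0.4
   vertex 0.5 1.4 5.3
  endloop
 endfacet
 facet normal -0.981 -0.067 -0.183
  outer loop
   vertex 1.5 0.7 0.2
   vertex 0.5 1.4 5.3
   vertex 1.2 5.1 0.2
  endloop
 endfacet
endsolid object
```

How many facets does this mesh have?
10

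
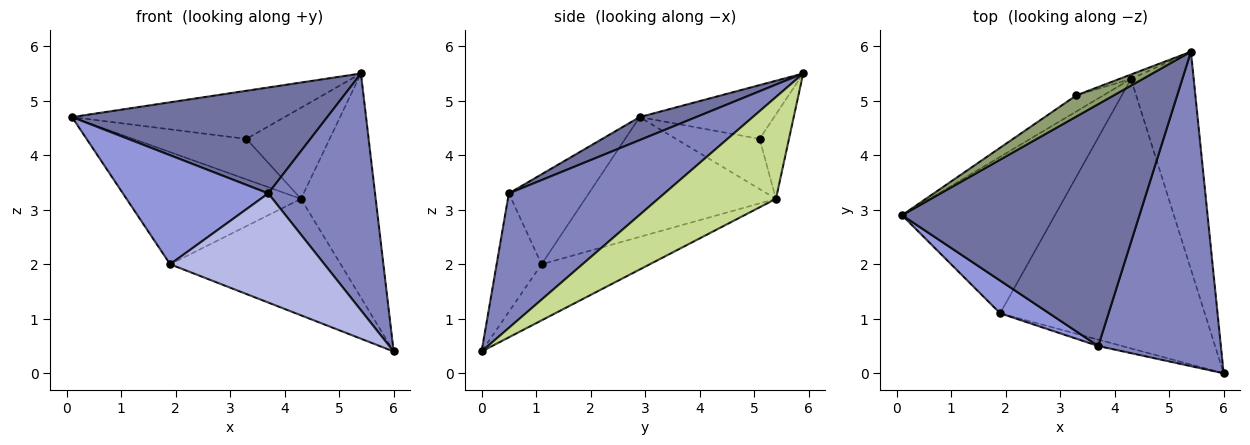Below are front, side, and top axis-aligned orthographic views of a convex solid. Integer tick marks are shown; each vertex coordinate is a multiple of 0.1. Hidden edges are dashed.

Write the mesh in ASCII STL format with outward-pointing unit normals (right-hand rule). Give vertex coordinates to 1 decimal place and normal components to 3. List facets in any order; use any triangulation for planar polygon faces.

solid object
 facet normal 0.088 -0.400 0.912
  outer loop
   vertex 3.7 0.5 3.3
   vertex 5.4 5.9 5.5
   vertex 0.1 2.9 4.7
  endloop
 endfacet
 facet normal 0.659 -0.452 0.601
  outer loop
   vertex 3.7 0.5 3.3
   vertex 6.0 0.0 0.4
   vertex 5.4 5.9 5.5
  endloop
 endfacet
 facet normal -0.466 -0.847 0.254
  outer loop
   vertex 1.9 1.1 2.0
   vertex 3.7 0.5 3.3
   vertex 0.1 2.9 4.7
  endloop
 endfacet
 facet normal -0.279 -0.959 -0.056
  outer loop
   vertex 1.9 1.1 2.0
   vertex 6.0 0.0 0.4
   vertex 3.7 0.5 3.3
  endloop
 endfacet
 facet normal -0.501 0.792 0.349
  outer loop
   vertex 3.3 5.1 4.3
   vertex 0.1 2.9 4.7
   vertex 5.4 5.9 5.5
  endloop
 endfacet
 facet normal -0.244 0.385 -0.890
  outer loop
   vertex 4.3 5.4 3.2
   vertex 6.0 0.0 0.4
   vertex 1.9 1.1 2.0
  endloop
 endfacet
 facet normal 0.749 0.475 -0.462
  outer loop
   vertex 4.3 5.4 3.2
   vertex 5.4 5.9 5.5
   vertex 6.0 0.0 0.4
  endloop
 endfacet
 facet normal -0.333 0.942 -0.046
  outer loop
   vertex 4.3 5.4 3.2
   vertex 3.3 5.1 4.3
   vertex 5.4 5.9 5.5
  endloop
 endfacet
 facet normal -0.537 0.491 -0.686
  outer loop
   vertex 4.3 5.4 3.2
   vertex 1.9 1.1 2.0
   vertex 0.1 2.9 4.7
  endloop
 endfacet
 facet normal -0.565 0.767 -0.305
  outer loop
   vertex 4.3 5.4 3.2
   vertex 0.1 2.9 4.7
   vertex 3.3 5.1 4.3
  endloop
 endfacet
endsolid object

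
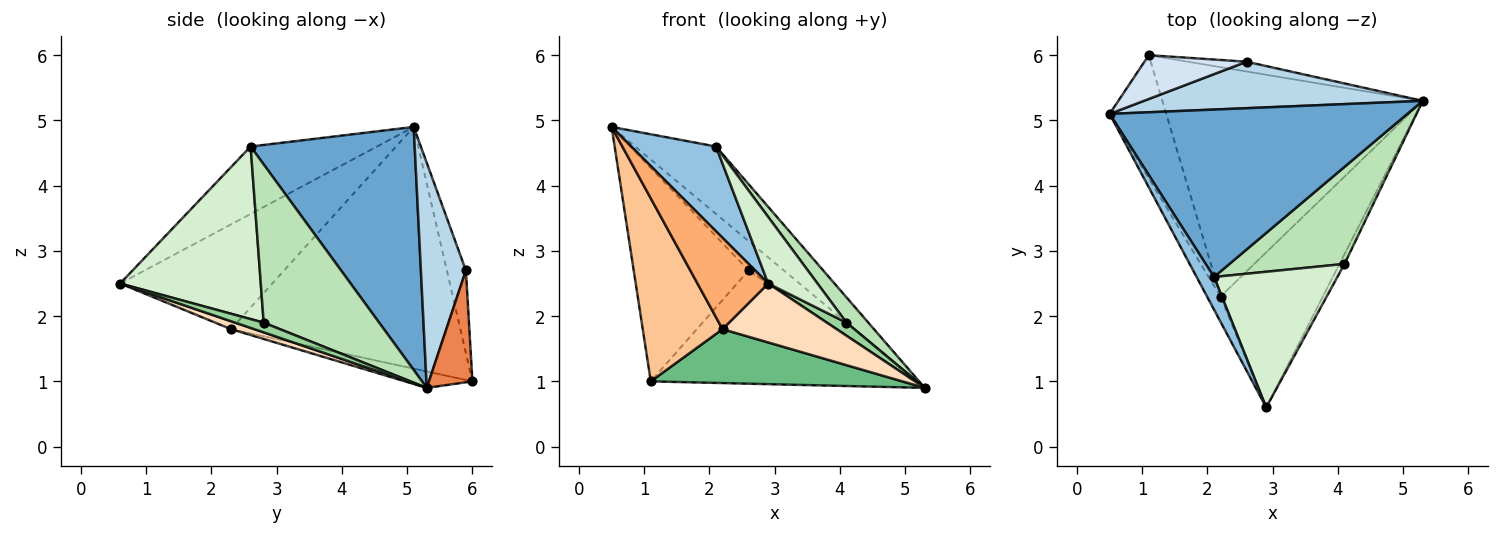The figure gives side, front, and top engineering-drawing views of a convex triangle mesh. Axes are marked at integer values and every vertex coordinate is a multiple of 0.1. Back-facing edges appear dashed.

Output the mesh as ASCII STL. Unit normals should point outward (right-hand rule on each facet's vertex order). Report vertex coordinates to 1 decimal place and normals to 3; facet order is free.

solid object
 facet normal 0.604 0.298 0.739
  outer loop
   vertex 2.1 2.6 4.6
   vertex 5.3 5.3 0.9
   vertex 0.5 5.1 4.9
  endloop
 endfacet
 facet normal -0.812 -0.545 0.210
  outer loop
   vertex 2.1 2.6 4.6
   vertex 0.5 5.1 4.9
   vertex 2.9 0.6 2.5
  endloop
 endfacet
 facet normal 0.564 0.441 0.698
  outer loop
   vertex 2.6 5.9 2.7
   vertex 0.5 5.1 4.9
   vertex 5.3 5.3 0.9
  endloop
 endfacet
 facet normal -0.160 0.967 0.198
  outer loop
   vertex 2.6 5.9 2.7
   vertex 1.1 6.0 1.0
   vertex 0.5 5.1 4.9
  endloop
 endfacet
 facet normal 0.162 0.983 -0.085
  outer loop
   vertex 2.6 5.9 2.7
   vertex 5.3 5.3 0.9
   vertex 1.1 6.0 1.0
  endloop
 endfacet
 facet normal -0.901 -0.419 -0.116
  outer loop
   vertex 2.2 2.3 1.8
   vertex 2.9 0.6 2.5
   vertex 0.5 5.1 4.9
  endloop
 endfacet
 facet normal -0.922 -0.321 -0.216
  outer loop
   vertex 2.2 2.3 1.8
   vertex 0.5 5.1 4.9
   vertex 1.1 6.0 1.0
  endloop
 endfacet
 facet normal 0.072 -0.354 -0.932
  outer loop
   vertex 2.2 2.3 1.8
   vertex 5.3 5.3 0.9
   vertex 2.9 0.6 2.5
  endloop
 endfacet
 facet normal -0.061 -0.228 -0.972
  outer loop
   vertex 2.2 2.3 1.8
   vertex 1.1 6.0 1.0
   vertex 5.3 5.3 0.9
  endloop
 endfacet
 facet normal 0.759 -0.521 -0.390
  outer loop
   vertex 4.1 2.8 1.9
   vertex 2.9 0.6 2.5
   vertex 5.3 5.3 0.9
  endloop
 endfacet
 facet normal 0.800 -0.151 0.581
  outer loop
   vertex 4.1 2.8 1.9
   vertex 5.3 5.3 0.9
   vertex 2.1 2.6 4.6
  endloop
 endfacet
 facet normal 0.782 -0.274 0.559
  outer loop
   vertex 4.1 2.8 1.9
   vertex 2.1 2.6 4.6
   vertex 2.9 0.6 2.5
  endloop
 endfacet
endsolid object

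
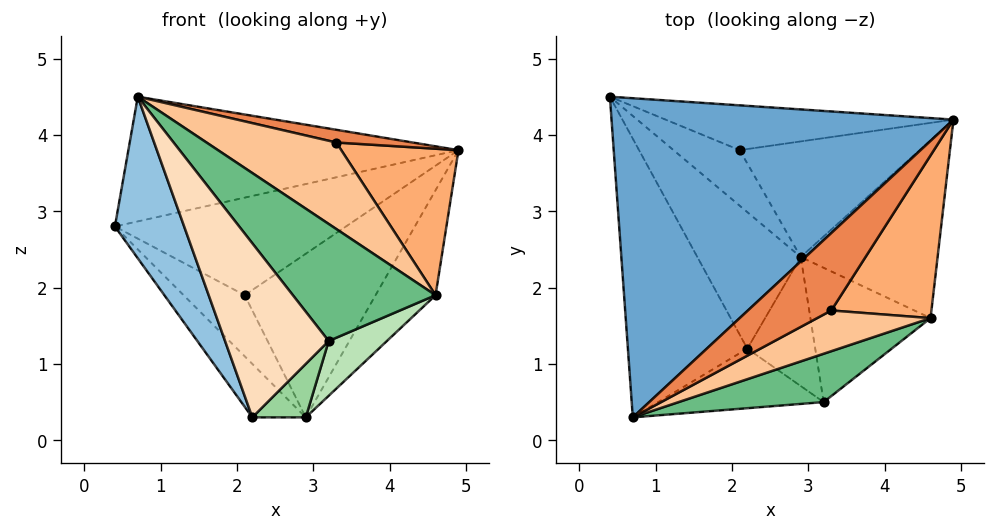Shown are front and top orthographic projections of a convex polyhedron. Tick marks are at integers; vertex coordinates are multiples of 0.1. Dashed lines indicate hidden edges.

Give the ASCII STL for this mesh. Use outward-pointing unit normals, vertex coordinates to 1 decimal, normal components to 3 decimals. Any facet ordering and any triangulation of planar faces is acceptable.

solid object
 facet normal -0.180 0.358 0.916
  outer loop
   vertex 0.7 0.3 4.5
   vertex 4.9 4.2 3.8
   vertex 0.4 4.5 2.8
  endloop
 endfacet
 facet normal -0.905 -0.214 -0.369
  outer loop
   vertex 2.2 1.2 0.3
   vertex 0.7 0.3 4.5
   vertex 0.4 4.5 2.8
  endloop
 endfacet
 facet normal -0.530 0.309 -0.790
  outer loop
   vertex 2.9 2.4 0.3
   vertex 2.2 1.2 0.3
   vertex 0.4 4.5 2.8
  endloop
 endfacet
 facet normal 0.724 0.351 -0.594
  outer loop
   vertex 2.9 2.4 0.3
   vertex 4.9 4.2 3.8
   vertex 4.6 1.6 1.9
  endloop
 endfacet
 facet normal 0.300 -0.155 0.941
  outer loop
   vertex 3.3 1.7 3.9
   vertex 4.9 4.2 3.8
   vertex 0.7 0.3 4.5
  endloop
 endfacet
 facet normal 0.737 -0.452 0.502
  outer loop
   vertex 3.3 1.7 3.9
   vertex 4.6 1.6 1.9
   vertex 4.9 4.2 3.8
  endloop
 endfacet
 facet normal 0.505 -0.781 0.367
  outer loop
   vertex 3.3 1.7 3.9
   vertex 0.7 0.3 4.5
   vertex 4.6 1.6 1.9
  endloop
 endfacet
 facet normal -0.321 -0.896 -0.307
  outer loop
   vertex 3.2 0.5 1.3
   vertex 0.7 0.3 4.5
   vertex 2.2 1.2 0.3
  endloop
 endfacet
 facet normal 0.490 -0.806 0.333
  outer loop
   vertex 3.2 0.5 1.3
   vertex 4.6 1.6 1.9
   vertex 0.7 0.3 4.5
  endloop
 endfacet
 facet normal 0.549 -0.320 -0.772
  outer loop
   vertex 3.2 0.5 1.3
   vertex 2.2 1.2 0.3
   vertex 2.9 2.4 0.3
  endloop
 endfacet
 facet normal 0.570 -0.310 -0.761
  outer loop
   vertex 3.2 0.5 1.3
   vertex 2.9 2.4 0.3
   vertex 4.6 1.6 1.9
  endloop
 endfacet
 facet normal 0.152 0.898 -0.412
  outer loop
   vertex 2.1 3.8 1.9
   vertex 0.4 4.5 2.8
   vertex 4.9 4.2 3.8
  endloop
 endfacet
 facet normal -0.052 0.739 -0.672
  outer loop
   vertex 2.1 3.8 1.9
   vertex 2.9 2.4 0.3
   vertex 0.4 4.5 2.8
  endloop
 endfacet
 facet normal 0.265 0.787 -0.556
  outer loop
   vertex 2.1 3.8 1.9
   vertex 4.9 4.2 3.8
   vertex 2.9 2.4 0.3
  endloop
 endfacet
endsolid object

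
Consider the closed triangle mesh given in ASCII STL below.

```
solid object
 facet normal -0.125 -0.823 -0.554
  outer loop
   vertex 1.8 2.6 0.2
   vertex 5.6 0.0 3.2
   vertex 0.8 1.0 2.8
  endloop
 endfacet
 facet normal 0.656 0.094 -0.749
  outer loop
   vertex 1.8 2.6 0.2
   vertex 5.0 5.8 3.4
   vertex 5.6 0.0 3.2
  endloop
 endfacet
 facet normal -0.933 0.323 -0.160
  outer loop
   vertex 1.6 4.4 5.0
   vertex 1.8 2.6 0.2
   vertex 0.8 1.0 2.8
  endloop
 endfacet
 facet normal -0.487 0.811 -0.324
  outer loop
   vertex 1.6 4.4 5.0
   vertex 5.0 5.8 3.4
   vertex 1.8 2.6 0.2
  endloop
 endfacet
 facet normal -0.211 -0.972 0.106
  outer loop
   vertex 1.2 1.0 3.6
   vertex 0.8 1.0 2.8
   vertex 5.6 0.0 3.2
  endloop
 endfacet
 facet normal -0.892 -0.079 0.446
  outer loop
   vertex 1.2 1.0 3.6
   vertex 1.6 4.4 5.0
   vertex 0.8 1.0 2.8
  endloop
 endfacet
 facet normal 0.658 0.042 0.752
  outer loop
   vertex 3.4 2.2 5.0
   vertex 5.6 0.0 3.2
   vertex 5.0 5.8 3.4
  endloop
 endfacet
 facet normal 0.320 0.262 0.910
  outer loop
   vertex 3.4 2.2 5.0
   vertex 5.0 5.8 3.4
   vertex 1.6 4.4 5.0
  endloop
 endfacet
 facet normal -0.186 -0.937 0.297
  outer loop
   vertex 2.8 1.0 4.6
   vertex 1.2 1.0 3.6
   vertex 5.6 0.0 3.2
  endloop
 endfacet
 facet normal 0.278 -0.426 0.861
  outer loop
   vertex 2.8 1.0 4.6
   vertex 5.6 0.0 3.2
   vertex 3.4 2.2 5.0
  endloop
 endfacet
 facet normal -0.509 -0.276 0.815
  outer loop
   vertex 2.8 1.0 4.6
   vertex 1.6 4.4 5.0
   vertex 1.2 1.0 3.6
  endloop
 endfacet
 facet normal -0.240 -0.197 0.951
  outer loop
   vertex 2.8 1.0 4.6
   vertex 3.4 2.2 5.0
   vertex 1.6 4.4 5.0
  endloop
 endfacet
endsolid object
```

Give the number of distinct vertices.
8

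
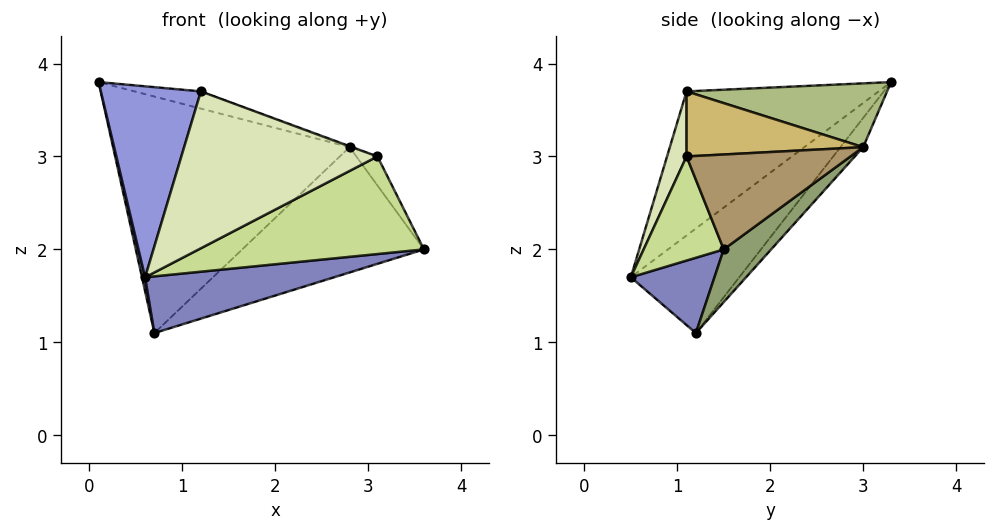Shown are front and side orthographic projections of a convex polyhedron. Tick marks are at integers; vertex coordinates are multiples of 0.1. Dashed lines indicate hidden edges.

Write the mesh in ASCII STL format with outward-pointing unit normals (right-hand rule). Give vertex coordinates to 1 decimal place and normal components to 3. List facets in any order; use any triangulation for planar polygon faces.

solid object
 facet normal -0.980 -0.028 -0.196
  outer loop
   vertex 0.7 1.2 1.1
   vertex 0.6 0.5 1.7
   vertex 0.1 3.3 3.8
  endloop
 endfacet
 facet normal 0.286 -0.647 -0.707
  outer loop
   vertex 0.7 1.2 1.1
   vertex 3.6 1.5 2.0
   vertex 0.6 0.5 1.7
  endloop
 endfacet
 facet normal -0.822 -0.428 0.375
  outer loop
   vertex 1.2 1.1 3.7
   vertex 0.1 3.3 3.8
   vertex 0.6 0.5 1.7
  endloop
 endfacet
 facet normal -0.075 0.779 -0.623
  outer loop
   vertex 2.8 3.0 3.1
   vertex 0.7 1.2 1.1
   vertex 0.1 3.3 3.8
  endloop
 endfacet
 facet normal 0.167 0.639 -0.751
  outer loop
   vertex 2.8 3.0 3.1
   vertex 3.6 1.5 2.0
   vertex 0.7 1.2 1.1
  endloop
 endfacet
 facet normal 0.259 0.086 0.962
  outer loop
   vertex 2.8 3.0 3.1
   vertex 0.1 3.3 3.8
   vertex 1.2 1.1 3.7
  endloop
 endfacet
 facet normal 0.328 -0.922 -0.205
  outer loop
   vertex 3.1 1.1 3.0
   vertex 0.6 0.5 1.7
   vertex 3.6 1.5 2.0
  endloop
 endfacet
 facet normal 0.096 -0.961 0.260
  outer loop
   vertex 3.1 1.1 3.0
   vertex 1.2 1.1 3.7
   vertex 0.6 0.5 1.7
  endloop
 endfacet
 facet normal 0.870 0.112 0.480
  outer loop
   vertex 3.1 1.1 3.0
   vertex 3.6 1.5 2.0
   vertex 2.8 3.0 3.1
  endloop
 endfacet
 facet normal 0.346 0.005 0.938
  outer loop
   vertex 3.1 1.1 3.0
   vertex 2.8 3.0 3.1
   vertex 1.2 1.1 3.7
  endloop
 endfacet
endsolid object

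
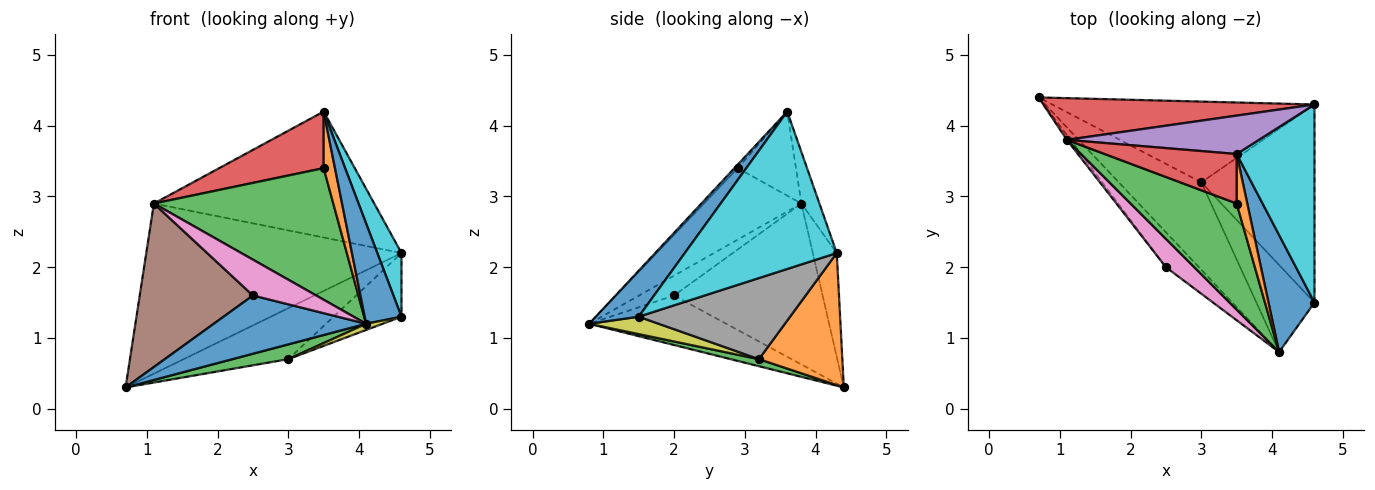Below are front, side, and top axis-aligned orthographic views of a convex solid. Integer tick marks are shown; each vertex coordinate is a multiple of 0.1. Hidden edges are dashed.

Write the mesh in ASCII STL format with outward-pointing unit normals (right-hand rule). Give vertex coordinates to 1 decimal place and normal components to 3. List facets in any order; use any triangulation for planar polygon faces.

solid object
 facet normal -0.611 -0.679 -0.407
  outer loop
   vertex 2.5 2.0 1.6
   vertex 0.7 4.4 0.3
   vertex 4.1 0.8 1.2
  endloop
 endfacet
 facet normal 0.392 0.491 -0.778
  outer loop
   vertex 3.0 3.2 0.7
   vertex 0.7 4.4 0.3
   vertex 4.6 4.3 2.2
  endloop
 endfacet
 facet normal 0.084 -0.166 -0.983
  outer loop
   vertex 3.0 3.2 0.7
   vertex 4.1 0.8 1.2
   vertex 0.7 4.4 0.3
  endloop
 endfacet
 facet normal -0.091 0.967 0.237
  outer loop
   vertex 1.1 3.8 2.9
   vertex 4.6 4.3 2.2
   vertex 0.7 4.4 0.3
  endloop
 endfacet
 facet normal -0.078 0.954 0.291
  outer loop
   vertex 1.1 3.8 2.9
   vertex 3.5 3.6 4.2
   vertex 4.6 4.3 2.2
  endloop
 endfacet
 facet normal -0.795 -0.606 -0.017
  outer loop
   vertex 1.1 3.8 2.9
   vertex 0.7 4.4 0.3
   vertex 2.5 2.0 1.6
  endloop
 endfacet
 facet normal -0.398 -0.720 0.568
  outer loop
   vertex 1.1 3.8 2.9
   vertex 2.5 2.0 1.6
   vertex 4.1 0.8 1.2
  endloop
 endfacet
 facet normal 0.564 0.253 -0.786
  outer loop
   vertex 4.6 1.5 1.3
   vertex 3.0 3.2 0.7
   vertex 4.6 4.3 2.2
  endloop
 endfacet
 facet normal 0.286 -0.068 -0.956
  outer loop
   vertex 4.6 1.5 1.3
   vertex 4.1 0.8 1.2
   vertex 3.0 3.2 0.7
  endloop
 endfacet
 facet normal 0.887 -0.141 0.439
  outer loop
   vertex 4.6 1.5 1.3
   vertex 4.6 4.3 2.2
   vertex 3.5 3.6 4.2
  endloop
 endfacet
 facet normal 0.605 -0.518 0.605
  outer loop
   vertex 4.6 1.5 1.3
   vertex 3.5 3.6 4.2
   vertex 4.1 0.8 1.2
  endloop
 endfacet
 facet normal -0.214 -0.735 0.643
  outer loop
   vertex 3.5 2.9 3.4
   vertex 4.1 0.8 1.2
   vertex 3.5 3.6 4.2
  endloop
 endfacet
 facet normal -0.389 -0.717 0.578
  outer loop
   vertex 3.5 2.9 3.4
   vertex 1.1 3.8 2.9
   vertex 4.1 0.8 1.2
  endloop
 endfacet
 facet normal -0.387 -0.694 0.607
  outer loop
   vertex 3.5 2.9 3.4
   vertex 3.5 3.6 4.2
   vertex 1.1 3.8 2.9
  endloop
 endfacet
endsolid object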